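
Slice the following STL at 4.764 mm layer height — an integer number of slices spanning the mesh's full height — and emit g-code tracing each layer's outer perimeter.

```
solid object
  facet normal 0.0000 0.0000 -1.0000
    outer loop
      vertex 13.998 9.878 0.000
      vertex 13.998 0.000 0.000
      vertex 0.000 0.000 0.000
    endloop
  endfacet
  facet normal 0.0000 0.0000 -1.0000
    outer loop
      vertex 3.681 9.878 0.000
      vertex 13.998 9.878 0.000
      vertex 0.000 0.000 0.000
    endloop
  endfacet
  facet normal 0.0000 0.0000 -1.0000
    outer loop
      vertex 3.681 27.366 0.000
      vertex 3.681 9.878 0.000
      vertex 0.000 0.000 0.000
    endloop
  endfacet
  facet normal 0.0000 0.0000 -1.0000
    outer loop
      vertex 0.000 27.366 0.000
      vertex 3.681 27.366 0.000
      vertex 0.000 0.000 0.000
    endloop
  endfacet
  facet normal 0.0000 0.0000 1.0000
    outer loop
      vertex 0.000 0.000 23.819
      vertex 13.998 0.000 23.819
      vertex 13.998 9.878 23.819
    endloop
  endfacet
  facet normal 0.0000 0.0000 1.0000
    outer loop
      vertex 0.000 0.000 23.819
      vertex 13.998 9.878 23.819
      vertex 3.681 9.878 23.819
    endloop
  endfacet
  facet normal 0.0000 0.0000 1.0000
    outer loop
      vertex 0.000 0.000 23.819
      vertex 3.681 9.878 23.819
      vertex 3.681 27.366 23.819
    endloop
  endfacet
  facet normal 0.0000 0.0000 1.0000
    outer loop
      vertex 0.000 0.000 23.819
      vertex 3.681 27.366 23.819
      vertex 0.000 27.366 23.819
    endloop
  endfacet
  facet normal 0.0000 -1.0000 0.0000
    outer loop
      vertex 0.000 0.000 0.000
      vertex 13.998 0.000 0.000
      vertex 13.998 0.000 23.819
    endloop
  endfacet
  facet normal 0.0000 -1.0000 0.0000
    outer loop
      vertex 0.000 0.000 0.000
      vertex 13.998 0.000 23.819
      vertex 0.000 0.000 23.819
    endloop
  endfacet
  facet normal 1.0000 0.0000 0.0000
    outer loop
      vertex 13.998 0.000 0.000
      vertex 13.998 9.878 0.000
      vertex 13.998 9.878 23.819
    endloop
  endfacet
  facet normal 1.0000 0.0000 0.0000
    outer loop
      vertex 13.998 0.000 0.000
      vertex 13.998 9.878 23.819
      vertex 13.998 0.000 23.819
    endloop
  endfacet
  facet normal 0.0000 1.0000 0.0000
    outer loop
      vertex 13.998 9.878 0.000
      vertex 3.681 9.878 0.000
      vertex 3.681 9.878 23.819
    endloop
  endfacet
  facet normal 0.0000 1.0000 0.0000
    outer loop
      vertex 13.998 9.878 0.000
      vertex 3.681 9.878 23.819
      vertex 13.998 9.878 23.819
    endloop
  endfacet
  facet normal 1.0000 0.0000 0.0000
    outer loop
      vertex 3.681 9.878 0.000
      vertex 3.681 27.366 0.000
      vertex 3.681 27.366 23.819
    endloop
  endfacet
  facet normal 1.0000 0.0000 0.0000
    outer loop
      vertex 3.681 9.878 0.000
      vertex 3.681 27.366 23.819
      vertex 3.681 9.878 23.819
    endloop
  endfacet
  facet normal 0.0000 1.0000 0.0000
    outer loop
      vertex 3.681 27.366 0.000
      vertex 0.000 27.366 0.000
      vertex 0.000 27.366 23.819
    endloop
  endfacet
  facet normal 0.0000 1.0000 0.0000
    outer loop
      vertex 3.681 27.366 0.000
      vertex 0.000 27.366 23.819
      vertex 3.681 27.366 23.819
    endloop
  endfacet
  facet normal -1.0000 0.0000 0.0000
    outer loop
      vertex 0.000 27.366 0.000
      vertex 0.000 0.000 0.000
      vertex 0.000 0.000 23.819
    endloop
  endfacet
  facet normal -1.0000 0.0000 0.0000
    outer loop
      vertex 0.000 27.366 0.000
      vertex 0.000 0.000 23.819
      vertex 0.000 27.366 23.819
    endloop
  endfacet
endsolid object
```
; perimeter-only toolpath
G21 ; units = mm
G90 ; absolute positioning
G28 ; home
; layer 1
G0 Z4.764
G0 X0.000 Y0.000
G1 X13.998 Y0.000
G1 X13.998 Y9.878
G1 X3.681 Y9.878
G1 X3.681 Y27.366
G1 X0.000 Y27.366
G1 X0.000 Y0.000
; layer 2
G0 Z9.528
G0 X0.000 Y0.000
G1 X13.998 Y0.000
G1 X13.998 Y9.878
G1 X3.681 Y9.878
G1 X3.681 Y27.366
G1 X0.000 Y27.366
G1 X0.000 Y0.000
; layer 3
G0 Z14.291
G0 X0.000 Y0.000
G1 X13.998 Y0.000
G1 X13.998 Y9.878
G1 X3.681 Y9.878
G1 X3.681 Y27.366
G1 X0.000 Y27.366
G1 X0.000 Y0.000
; layer 4
G0 Z19.055
G0 X0.000 Y0.000
G1 X13.998 Y0.000
G1 X13.998 Y9.878
G1 X3.681 Y9.878
G1 X3.681 Y27.366
G1 X0.000 Y27.366
G1 X0.000 Y0.000
; layer 5
G0 Z23.819
G0 X0.000 Y0.000
G1 X13.998 Y0.000
G1 X13.998 Y9.878
G1 X3.681 Y9.878
G1 X3.681 Y27.366
G1 X0.000 Y27.366
G1 X0.000 Y0.000
M2 ; end

The solid is an L-shaped prism: outer 14 × 27.4 mm, arm thicknesses ≈ 9.88 mm (horizontal) and 3.68 mm (vertical), extruded 23.8 mm in z. Slicing at Δz = 4.764 mm — 5 equal slices spanning the solid's height, so layer i sits at z = i·h/5 — gives 5 non-empty perimeters. Each is a 6-segment closed polygon; G0 lifts to the layer z and rapids to the start vertex, then G1 traces the edges.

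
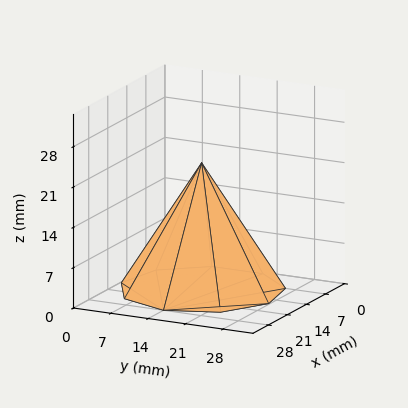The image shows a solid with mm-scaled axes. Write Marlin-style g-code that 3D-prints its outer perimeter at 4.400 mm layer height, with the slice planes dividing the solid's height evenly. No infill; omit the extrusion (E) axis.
Reading the render: the shape is a regular 9-sided pyramid, base circumscribed radius ≈ 14 mm, apex at z ≈ 22 mm (dimensions read to the nearest mm from the axis ticks). For the g-code, the solid's height is divided into equal slices at the stated Δz and each level perimeter traced with G1 moves after a G0 lift.

; perimeter-only toolpath
G21 ; units = mm
G90 ; absolute positioning
G28 ; home
; layer 1
G0 Z4.400
G0 X25.200 Y14.000
G1 X22.580 Y21.199
G1 X15.945 Y25.030
G1 X8.400 Y23.699
G1 X3.475 Y17.830
G1 X3.475 Y10.170
G1 X8.400 Y4.301
G1 X15.945 Y2.970
G1 X22.580 Y6.801
G1 X25.200 Y14.000
; layer 2
G0 Z8.800
G0 X22.400 Y14.000
G1 X20.435 Y19.399
G1 X15.459 Y22.272
G1 X9.800 Y21.274
G1 X6.106 Y16.873
G1 X6.106 Y11.127
G1 X9.800 Y6.726
G1 X15.459 Y5.728
G1 X20.435 Y8.601
G1 X22.400 Y14.000
; layer 3
G0 Z13.200
G0 X19.600 Y14.000
G1 X18.290 Y17.600
G1 X14.972 Y19.515
G1 X11.200 Y18.850
G1 X8.738 Y15.915
G1 X8.738 Y12.085
G1 X11.200 Y9.150
G1 X14.972 Y8.485
G1 X18.290 Y10.400
G1 X19.600 Y14.000
; layer 4
G0 Z17.600
G0 X16.800 Y14.000
G1 X16.145 Y15.800
G1 X14.486 Y16.757
G1 X12.600 Y16.425
G1 X11.369 Y14.958
G1 X11.369 Y13.042
G1 X12.600 Y11.575
G1 X14.486 Y11.243
G1 X16.145 Y12.200
G1 X16.800 Y14.000
M2 ; end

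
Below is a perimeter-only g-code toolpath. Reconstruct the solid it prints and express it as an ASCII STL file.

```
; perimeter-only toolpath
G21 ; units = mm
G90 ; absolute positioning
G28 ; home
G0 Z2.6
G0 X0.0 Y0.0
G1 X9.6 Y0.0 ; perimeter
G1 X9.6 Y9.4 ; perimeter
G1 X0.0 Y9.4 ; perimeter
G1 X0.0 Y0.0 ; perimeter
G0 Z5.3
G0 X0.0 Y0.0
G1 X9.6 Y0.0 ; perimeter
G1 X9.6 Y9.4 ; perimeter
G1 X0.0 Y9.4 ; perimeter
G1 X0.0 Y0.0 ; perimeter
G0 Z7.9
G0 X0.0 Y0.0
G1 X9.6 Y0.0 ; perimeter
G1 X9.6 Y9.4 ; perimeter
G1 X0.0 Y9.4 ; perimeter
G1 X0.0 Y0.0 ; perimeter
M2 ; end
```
solid part
  facet normal 0.0000 0.0000 -1.0000
    outer loop
      vertex 9.6 9.4 0.0
      vertex 9.6 0.0 0.0
      vertex 0.0 0.0 0.0
    endloop
  endfacet
  facet normal 0.0000 0.0000 -1.0000
    outer loop
      vertex 0.0 9.4 0.0
      vertex 9.6 9.4 0.0
      vertex 0.0 0.0 0.0
    endloop
  endfacet
  facet normal 0.0000 0.0000 1.0000
    outer loop
      vertex 0.0 0.0 7.9
      vertex 9.6 0.0 7.9
      vertex 9.6 9.4 7.9
    endloop
  endfacet
  facet normal 0.0000 0.0000 1.0000
    outer loop
      vertex 0.0 0.0 7.9
      vertex 9.6 9.4 7.9
      vertex 0.0 9.4 7.9
    endloop
  endfacet
  facet normal 0.0000 -1.0000 0.0000
    outer loop
      vertex 0.0 0.0 0.0
      vertex 9.6 0.0 0.0
      vertex 9.6 0.0 7.9
    endloop
  endfacet
  facet normal 0.0000 -1.0000 0.0000
    outer loop
      vertex 0.0 0.0 0.0
      vertex 9.6 0.0 7.9
      vertex 0.0 0.0 7.9
    endloop
  endfacet
  facet normal 0.0000 1.0000 0.0000
    outer loop
      vertex 9.6 9.4 7.9
      vertex 9.6 9.4 0.0
      vertex 0.0 9.4 0.0
    endloop
  endfacet
  facet normal 0.0000 1.0000 0.0000
    outer loop
      vertex 0.0 9.4 7.9
      vertex 9.6 9.4 7.9
      vertex 0.0 9.4 0.0
    endloop
  endfacet
  facet normal -1.0000 0.0000 0.0000
    outer loop
      vertex 0.0 9.4 7.9
      vertex 0.0 9.4 0.0
      vertex 0.0 0.0 0.0
    endloop
  endfacet
  facet normal -1.0000 0.0000 0.0000
    outer loop
      vertex 0.0 0.0 7.9
      vertex 0.0 9.4 7.9
      vertex 0.0 0.0 0.0
    endloop
  endfacet
  facet normal 1.0000 0.0000 0.0000
    outer loop
      vertex 9.6 0.0 0.0
      vertex 9.6 9.4 0.0
      vertex 9.6 9.4 7.9
    endloop
  endfacet
  facet normal 1.0000 0.0000 0.0000
    outer loop
      vertex 9.6 0.0 0.0
      vertex 9.6 9.4 7.9
      vertex 9.6 0.0 7.9
    endloop
  endfacet
endsolid part

The G0 Z moves step by Δz≈2.6 mm. Every layer's G1 loop is the same polygon, so the solid is a straight extrusion of it from z=0 to z≈7.9. Closing with flat bottom and top caps and triangulating gives 12 facets — a rectangular box, roughly 9.6 × 9.4 mm footprint and 7.9 mm tall.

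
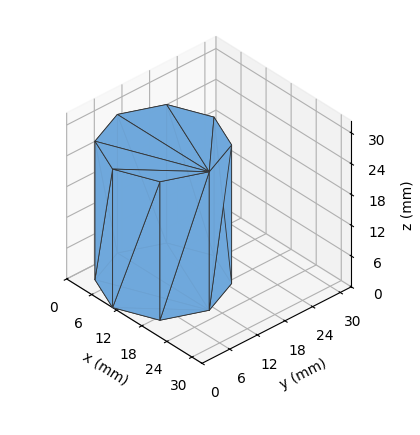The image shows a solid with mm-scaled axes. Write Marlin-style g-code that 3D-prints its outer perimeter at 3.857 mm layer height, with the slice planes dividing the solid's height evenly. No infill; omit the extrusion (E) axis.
Reading the render: the shape is a regular 8-sided prism (a cylinder approximated with 8 flat sides), circumscribed radius ≈ 11 mm, height ≈ 27 mm (dimensions read to the nearest mm from the axis ticks). For the g-code, the solid's height is divided into equal slices at the stated Δz and each level perimeter traced with G1 moves after a G0 lift.

; perimeter-only toolpath
G21 ; units = mm
G90 ; absolute positioning
G28 ; home
; layer 1
G0 Z3.857
G0 X22.000 Y11.000
G1 X18.778 Y18.778
G1 X11.000 Y22.000
G1 X3.222 Y18.778
G1 X0.000 Y11.000
G1 X3.222 Y3.222
G1 X11.000 Y0.000
G1 X18.778 Y3.222
G1 X22.000 Y11.000
; layer 2
G0 Z7.714
G0 X22.000 Y11.000
G1 X18.778 Y18.778
G1 X11.000 Y22.000
G1 X3.222 Y18.778
G1 X0.000 Y11.000
G1 X3.222 Y3.222
G1 X11.000 Y0.000
G1 X18.778 Y3.222
G1 X22.000 Y11.000
; layer 3
G0 Z11.571
G0 X22.000 Y11.000
G1 X18.778 Y18.778
G1 X11.000 Y22.000
G1 X3.222 Y18.778
G1 X0.000 Y11.000
G1 X3.222 Y3.222
G1 X11.000 Y0.000
G1 X18.778 Y3.222
G1 X22.000 Y11.000
; layer 4
G0 Z15.429
G0 X22.000 Y11.000
G1 X18.778 Y18.778
G1 X11.000 Y22.000
G1 X3.222 Y18.778
G1 X0.000 Y11.000
G1 X3.222 Y3.222
G1 X11.000 Y0.000
G1 X18.778 Y3.222
G1 X22.000 Y11.000
; layer 5
G0 Z19.286
G0 X22.000 Y11.000
G1 X18.778 Y18.778
G1 X11.000 Y22.000
G1 X3.222 Y18.778
G1 X0.000 Y11.000
G1 X3.222 Y3.222
G1 X11.000 Y0.000
G1 X18.778 Y3.222
G1 X22.000 Y11.000
; layer 6
G0 Z23.143
G0 X22.000 Y11.000
G1 X18.778 Y18.778
G1 X11.000 Y22.000
G1 X3.222 Y18.778
G1 X0.000 Y11.000
G1 X3.222 Y3.222
G1 X11.000 Y0.000
G1 X18.778 Y3.222
G1 X22.000 Y11.000
; layer 7
G0 Z27.000
G0 X22.000 Y11.000
G1 X18.778 Y18.778
G1 X11.000 Y22.000
G1 X3.222 Y18.778
G1 X0.000 Y11.000
G1 X3.222 Y3.222
G1 X11.000 Y0.000
G1 X18.778 Y3.222
G1 X22.000 Y11.000
M2 ; end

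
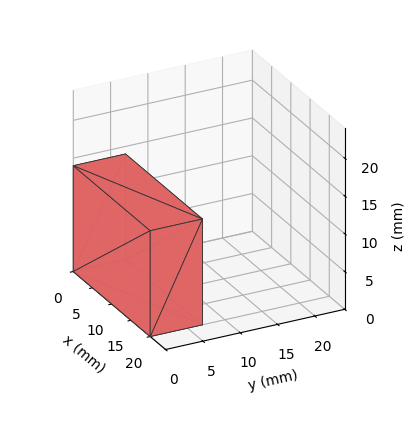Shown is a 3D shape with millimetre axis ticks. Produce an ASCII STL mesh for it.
Reading the render: the shape is a rectangular box, roughly 20 × 7 mm footprint and 14 mm tall (dimensions read to the nearest mm from the axis ticks). For the STL, each face is triangulated and given an outward normal.

solid part
  facet normal 0.0000 0.0000 -1.0000
    outer loop
      vertex 20.000 7.000 0.000
      vertex 20.000 0.000 0.000
      vertex 0.000 0.000 0.000
    endloop
  endfacet
  facet normal 0.0000 0.0000 -1.0000
    outer loop
      vertex 0.000 7.000 0.000
      vertex 20.000 7.000 0.000
      vertex 0.000 0.000 0.000
    endloop
  endfacet
  facet normal 0.0000 0.0000 1.0000
    outer loop
      vertex 0.000 0.000 14.000
      vertex 20.000 0.000 14.000
      vertex 20.000 7.000 14.000
    endloop
  endfacet
  facet normal 0.0000 0.0000 1.0000
    outer loop
      vertex 0.000 0.000 14.000
      vertex 20.000 7.000 14.000
      vertex 0.000 7.000 14.000
    endloop
  endfacet
  facet normal 0.0000 -1.0000 0.0000
    outer loop
      vertex 0.000 0.000 0.000
      vertex 20.000 0.000 0.000
      vertex 20.000 0.000 14.000
    endloop
  endfacet
  facet normal 0.0000 -1.0000 0.0000
    outer loop
      vertex 0.000 0.000 0.000
      vertex 20.000 0.000 14.000
      vertex 0.000 0.000 14.000
    endloop
  endfacet
  facet normal 0.0000 1.0000 0.0000
    outer loop
      vertex 20.000 7.000 14.000
      vertex 20.000 7.000 0.000
      vertex 0.000 7.000 0.000
    endloop
  endfacet
  facet normal 0.0000 1.0000 0.0000
    outer loop
      vertex 0.000 7.000 14.000
      vertex 20.000 7.000 14.000
      vertex 0.000 7.000 0.000
    endloop
  endfacet
  facet normal -1.0000 0.0000 0.0000
    outer loop
      vertex 0.000 7.000 14.000
      vertex 0.000 7.000 0.000
      vertex 0.000 0.000 0.000
    endloop
  endfacet
  facet normal -1.0000 0.0000 0.0000
    outer loop
      vertex 0.000 0.000 14.000
      vertex 0.000 7.000 14.000
      vertex 0.000 0.000 0.000
    endloop
  endfacet
  facet normal 1.0000 0.0000 0.0000
    outer loop
      vertex 20.000 0.000 0.000
      vertex 20.000 7.000 0.000
      vertex 20.000 7.000 14.000
    endloop
  endfacet
  facet normal 1.0000 0.0000 0.0000
    outer loop
      vertex 20.000 0.000 0.000
      vertex 20.000 7.000 14.000
      vertex 20.000 0.000 14.000
    endloop
  endfacet
endsolid part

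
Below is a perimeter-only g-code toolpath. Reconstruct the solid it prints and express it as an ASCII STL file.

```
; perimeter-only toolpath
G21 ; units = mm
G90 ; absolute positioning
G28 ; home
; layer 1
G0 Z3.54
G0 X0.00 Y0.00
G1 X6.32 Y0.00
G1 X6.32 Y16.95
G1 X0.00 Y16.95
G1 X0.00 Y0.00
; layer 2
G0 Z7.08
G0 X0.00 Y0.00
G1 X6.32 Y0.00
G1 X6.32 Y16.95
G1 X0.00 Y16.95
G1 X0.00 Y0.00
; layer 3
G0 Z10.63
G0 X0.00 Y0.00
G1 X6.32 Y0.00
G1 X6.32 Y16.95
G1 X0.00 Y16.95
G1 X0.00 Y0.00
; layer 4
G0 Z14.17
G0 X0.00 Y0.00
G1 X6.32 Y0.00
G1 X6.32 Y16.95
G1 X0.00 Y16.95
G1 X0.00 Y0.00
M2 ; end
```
solid part
  facet normal 0.0000 0.0000 -1.0000
    outer loop
      vertex 6.32 16.95 0.00
      vertex 6.32 0.00 0.00
      vertex 0.00 0.00 0.00
    endloop
  endfacet
  facet normal 0.0000 0.0000 -1.0000
    outer loop
      vertex 0.00 16.95 0.00
      vertex 6.32 16.95 0.00
      vertex 0.00 0.00 0.00
    endloop
  endfacet
  facet normal 0.0000 0.0000 1.0000
    outer loop
      vertex 0.00 0.00 14.17
      vertex 6.32 0.00 14.17
      vertex 6.32 16.95 14.17
    endloop
  endfacet
  facet normal 0.0000 0.0000 1.0000
    outer loop
      vertex 0.00 0.00 14.17
      vertex 6.32 16.95 14.17
      vertex 0.00 16.95 14.17
    endloop
  endfacet
  facet normal 0.0000 -1.0000 0.0000
    outer loop
      vertex 0.00 0.00 0.00
      vertex 6.32 0.00 0.00
      vertex 6.32 0.00 14.17
    endloop
  endfacet
  facet normal 0.0000 -1.0000 0.0000
    outer loop
      vertex 0.00 0.00 0.00
      vertex 6.32 0.00 14.17
      vertex 0.00 0.00 14.17
    endloop
  endfacet
  facet normal 0.0000 1.0000 0.0000
    outer loop
      vertex 6.32 16.95 14.17
      vertex 6.32 16.95 0.00
      vertex 0.00 16.95 0.00
    endloop
  endfacet
  facet normal 0.0000 1.0000 0.0000
    outer loop
      vertex 0.00 16.95 14.17
      vertex 6.32 16.95 14.17
      vertex 0.00 16.95 0.00
    endloop
  endfacet
  facet normal -1.0000 0.0000 0.0000
    outer loop
      vertex 0.00 16.95 14.17
      vertex 0.00 16.95 0.00
      vertex 0.00 0.00 0.00
    endloop
  endfacet
  facet normal -1.0000 0.0000 0.0000
    outer loop
      vertex 0.00 0.00 14.17
      vertex 0.00 16.95 14.17
      vertex 0.00 0.00 0.00
    endloop
  endfacet
  facet normal 1.0000 0.0000 0.0000
    outer loop
      vertex 6.32 0.00 0.00
      vertex 6.32 16.95 0.00
      vertex 6.32 16.95 14.17
    endloop
  endfacet
  facet normal 1.0000 0.0000 0.0000
    outer loop
      vertex 6.32 0.00 0.00
      vertex 6.32 16.95 14.17
      vertex 6.32 0.00 14.17
    endloop
  endfacet
endsolid part

The G0 Z moves step by Δz≈3.54 mm. Every layer's G1 loop is the same polygon, so the solid is a straight extrusion of it from z=0 to z≈14.2. Closing with flat bottom and top caps and triangulating gives 12 facets — a rectangular box, roughly 6.32 × 16.9 mm footprint and 14.2 mm tall.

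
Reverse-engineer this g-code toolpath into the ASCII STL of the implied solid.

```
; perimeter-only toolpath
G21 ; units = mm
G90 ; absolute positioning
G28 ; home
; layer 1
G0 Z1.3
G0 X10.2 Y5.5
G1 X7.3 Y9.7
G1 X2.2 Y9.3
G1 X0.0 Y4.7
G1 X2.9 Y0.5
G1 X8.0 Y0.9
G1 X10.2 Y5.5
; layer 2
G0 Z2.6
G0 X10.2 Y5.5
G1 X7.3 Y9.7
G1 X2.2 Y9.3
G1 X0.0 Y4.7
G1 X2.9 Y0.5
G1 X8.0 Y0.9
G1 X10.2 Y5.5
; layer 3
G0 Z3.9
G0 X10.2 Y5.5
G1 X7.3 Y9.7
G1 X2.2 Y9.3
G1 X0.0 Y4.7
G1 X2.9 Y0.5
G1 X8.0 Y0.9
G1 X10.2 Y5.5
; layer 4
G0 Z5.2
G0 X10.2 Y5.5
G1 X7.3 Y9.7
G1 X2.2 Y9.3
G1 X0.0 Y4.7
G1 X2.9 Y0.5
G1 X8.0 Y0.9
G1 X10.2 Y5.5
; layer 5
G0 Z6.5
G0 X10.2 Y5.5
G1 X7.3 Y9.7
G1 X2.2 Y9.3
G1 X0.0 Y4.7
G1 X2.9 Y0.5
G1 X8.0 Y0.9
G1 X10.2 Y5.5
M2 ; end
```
solid part
  facet normal 0.0000 0.0000 -1.0000
    outer loop
      vertex 2.2 9.3 0.0
      vertex 7.3 9.7 0.0
      vertex 10.2 5.5 0.0
    endloop
  endfacet
  facet normal 0.0000 0.0000 -1.0000
    outer loop
      vertex 0.0 4.7 0.0
      vertex 2.2 9.3 0.0
      vertex 10.2 5.5 0.0
    endloop
  endfacet
  facet normal 0.0000 0.0000 -1.0000
    outer loop
      vertex 2.9 0.5 0.0
      vertex 0.0 4.7 0.0
      vertex 10.2 5.5 0.0
    endloop
  endfacet
  facet normal 0.0000 0.0000 -1.0000
    outer loop
      vertex 8.0 0.9 0.0
      vertex 2.9 0.5 0.0
      vertex 10.2 5.5 0.0
    endloop
  endfacet
  facet normal 0.0000 0.0000 1.0000
    outer loop
      vertex 10.2 5.5 6.5
      vertex 7.3 9.7 6.5
      vertex 2.2 9.3 6.5
    endloop
  endfacet
  facet normal 0.0000 0.0000 1.0000
    outer loop
      vertex 10.2 5.5 6.5
      vertex 2.2 9.3 6.5
      vertex 0.0 4.7 6.5
    endloop
  endfacet
  facet normal 0.0000 0.0000 1.0000
    outer loop
      vertex 10.2 5.5 6.5
      vertex 0.0 4.7 6.5
      vertex 2.9 0.5 6.5
    endloop
  endfacet
  facet normal 0.0000 0.0000 1.0000
    outer loop
      vertex 10.2 5.5 6.5
      vertex 2.9 0.5 6.5
      vertex 8.0 0.9 6.5
    endloop
  endfacet
  facet normal 0.8229 0.5682 0.0000
    outer loop
      vertex 10.2 5.5 0.0
      vertex 7.3 9.7 0.0
      vertex 7.3 9.7 6.5
    endloop
  endfacet
  facet normal 0.8229 0.5682 0.0000
    outer loop
      vertex 10.2 5.5 0.0
      vertex 7.3 9.7 6.5
      vertex 10.2 5.5 6.5
    endloop
  endfacet
  facet normal -0.0782 0.9969 0.0000
    outer loop
      vertex 7.3 9.7 0.0
      vertex 2.2 9.3 0.0
      vertex 2.2 9.3 6.5
    endloop
  endfacet
  facet normal -0.0782 0.9969 0.0000
    outer loop
      vertex 7.3 9.7 0.0
      vertex 2.2 9.3 6.5
      vertex 7.3 9.7 6.5
    endloop
  endfacet
  facet normal -0.9021 0.4315 0.0000
    outer loop
      vertex 2.2 9.3 0.0
      vertex 0.0 4.7 0.0
      vertex 0.0 4.7 6.5
    endloop
  endfacet
  facet normal -0.9021 0.4315 0.0000
    outer loop
      vertex 2.2 9.3 0.0
      vertex 0.0 4.7 6.5
      vertex 2.2 9.3 6.5
    endloop
  endfacet
  facet normal -0.8229 -0.5682 0.0000
    outer loop
      vertex 0.0 4.7 0.0
      vertex 2.9 0.5 0.0
      vertex 2.9 0.5 6.5
    endloop
  endfacet
  facet normal -0.8229 -0.5682 0.0000
    outer loop
      vertex 0.0 4.7 0.0
      vertex 2.9 0.5 6.5
      vertex 0.0 4.7 6.5
    endloop
  endfacet
  facet normal 0.0782 -0.9969 0.0000
    outer loop
      vertex 2.9 0.5 0.0
      vertex 8.0 0.9 0.0
      vertex 8.0 0.9 6.5
    endloop
  endfacet
  facet normal 0.0782 -0.9969 0.0000
    outer loop
      vertex 2.9 0.5 0.0
      vertex 8.0 0.9 6.5
      vertex 2.9 0.5 6.5
    endloop
  endfacet
  facet normal 0.9021 -0.4315 0.0000
    outer loop
      vertex 8.0 0.9 0.0
      vertex 10.2 5.5 0.0
      vertex 10.2 5.5 6.5
    endloop
  endfacet
  facet normal 0.9021 -0.4315 0.0000
    outer loop
      vertex 8.0 0.9 0.0
      vertex 10.2 5.5 6.5
      vertex 8.0 0.9 6.5
    endloop
  endfacet
endsolid part

The G0 Z moves step by Δz≈1.3 mm. Every layer's G1 loop is the same polygon, so the solid is a straight extrusion of it from z=0 to z≈6.5. Closing with flat bottom and top caps and triangulating gives 20 facets — a regular 6-sided prism (a cylinder approximated with 6 flat sides), circumscribed radius ≈ 5.1 mm, height ≈ 6.5 mm.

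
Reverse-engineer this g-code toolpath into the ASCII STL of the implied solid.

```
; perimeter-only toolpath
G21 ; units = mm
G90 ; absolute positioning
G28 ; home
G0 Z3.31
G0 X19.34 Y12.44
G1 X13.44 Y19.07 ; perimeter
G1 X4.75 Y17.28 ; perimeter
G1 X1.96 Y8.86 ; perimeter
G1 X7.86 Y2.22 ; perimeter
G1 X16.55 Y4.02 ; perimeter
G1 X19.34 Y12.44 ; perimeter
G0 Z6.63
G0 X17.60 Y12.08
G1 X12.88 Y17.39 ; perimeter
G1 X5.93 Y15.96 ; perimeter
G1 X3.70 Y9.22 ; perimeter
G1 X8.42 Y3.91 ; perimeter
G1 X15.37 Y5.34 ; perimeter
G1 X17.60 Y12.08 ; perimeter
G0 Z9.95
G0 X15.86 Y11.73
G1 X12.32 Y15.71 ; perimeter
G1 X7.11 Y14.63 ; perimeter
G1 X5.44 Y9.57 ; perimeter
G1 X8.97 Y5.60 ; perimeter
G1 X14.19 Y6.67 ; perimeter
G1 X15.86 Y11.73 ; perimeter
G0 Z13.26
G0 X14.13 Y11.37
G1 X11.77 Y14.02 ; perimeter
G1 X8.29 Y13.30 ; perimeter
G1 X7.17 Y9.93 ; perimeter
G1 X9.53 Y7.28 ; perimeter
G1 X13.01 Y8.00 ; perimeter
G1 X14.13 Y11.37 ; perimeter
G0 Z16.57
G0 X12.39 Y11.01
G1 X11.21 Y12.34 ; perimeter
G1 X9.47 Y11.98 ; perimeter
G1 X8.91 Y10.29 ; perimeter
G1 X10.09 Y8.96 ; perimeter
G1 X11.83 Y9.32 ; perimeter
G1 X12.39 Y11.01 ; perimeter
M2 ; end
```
solid part
  facet normal 0.0000 0.0000 -1.0000
    outer loop
      vertex 3.57 18.61 0.00
      vertex 14.00 20.76 0.00
      vertex 21.08 12.80 0.00
    endloop
  endfacet
  facet normal 0.0000 0.0000 -1.0000
    outer loop
      vertex 0.22 8.50 0.00
      vertex 3.57 18.61 0.00
      vertex 21.08 12.80 0.00
    endloop
  endfacet
  facet normal 0.0000 0.0000 -1.0000
    outer loop
      vertex 7.30 0.54 0.00
      vertex 0.22 8.50 0.00
      vertex 21.08 12.80 0.00
    endloop
  endfacet
  facet normal 0.0000 0.0000 -1.0000
    outer loop
      vertex 17.73 2.69 0.00
      vertex 7.30 0.54 0.00
      vertex 21.08 12.80 0.00
    endloop
  endfacet
  facet normal 0.6779 0.6029 0.4206
    outer loop
      vertex 21.08 12.80 0.00
      vertex 14.00 20.76 0.00
      vertex 10.65 10.65 19.89
    endloop
  endfacet
  facet normal -0.1831 0.8885 0.4208
    outer loop
      vertex 14.00 20.76 0.00
      vertex 3.57 18.61 0.00
      vertex 10.65 10.65 19.89
    endloop
  endfacet
  facet normal -0.8611 0.2853 0.4207
    outer loop
      vertex 3.57 18.61 0.00
      vertex 0.22 8.50 0.00
      vertex 10.65 10.65 19.89
    endloop
  endfacet
  facet normal -0.6779 -0.6029 0.4206
    outer loop
      vertex 0.22 8.50 0.00
      vertex 7.30 0.54 0.00
      vertex 10.65 10.65 19.89
    endloop
  endfacet
  facet normal 0.1831 -0.8885 0.4208
    outer loop
      vertex 7.30 0.54 0.00
      vertex 17.73 2.69 0.00
      vertex 10.65 10.65 19.89
    endloop
  endfacet
  facet normal 0.8611 -0.2853 0.4207
    outer loop
      vertex 17.73 2.69 0.00
      vertex 21.08 12.80 0.00
      vertex 10.65 10.65 19.89
    endloop
  endfacet
endsolid part

The G0 Z moves step by Δz≈3.31 mm. The G1 loops shrink linearly with z, so the solid tapers from its base footprint up to z≈19.9. Closing with a flat bottom cap and the tapered top and triangulating gives 10 facets — a regular 6-sided pyramid, base circumscribed radius ≈ 10.7 mm, apex at z ≈ 19.9 mm.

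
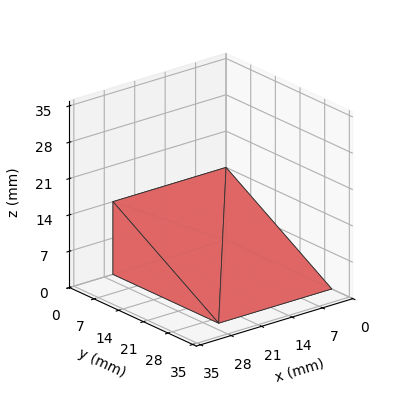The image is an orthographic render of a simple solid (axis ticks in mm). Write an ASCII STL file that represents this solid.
Reading the render: the shape is a wedge (ramp): 26 × 30 mm base, rising to 14 mm along the y=0 edge and sloping linearly to z=0 at y=30 (dimensions read to the nearest mm from the axis ticks). For the STL, each face is triangulated and given an outward normal.

solid part
  facet normal 0.0000 0.0000 -1.0000
    outer loop
      vertex 26.00 30.00 0.00
      vertex 26.00 0.00 0.00
      vertex 0.00 0.00 0.00
    endloop
  endfacet
  facet normal 0.0000 0.0000 -1.0000
    outer loop
      vertex 0.00 30.00 0.00
      vertex 26.00 30.00 0.00
      vertex 0.00 0.00 0.00
    endloop
  endfacet
  facet normal 0.0000 -1.0000 0.0000
    outer loop
      vertex 0.00 0.00 0.00
      vertex 26.00 0.00 0.00
      vertex 26.00 0.00 14.00
    endloop
  endfacet
  facet normal 0.0000 -1.0000 0.0000
    outer loop
      vertex 0.00 0.00 0.00
      vertex 26.00 0.00 14.00
      vertex 0.00 0.00 14.00
    endloop
  endfacet
  facet normal 0.0000 0.4229 0.9062
    outer loop
      vertex 0.00 0.00 14.00
      vertex 26.00 0.00 14.00
      vertex 26.00 30.00 0.00
    endloop
  endfacet
  facet normal 0.0000 0.4229 0.9062
    outer loop
      vertex 0.00 0.00 14.00
      vertex 26.00 30.00 0.00
      vertex 0.00 30.00 0.00
    endloop
  endfacet
  facet normal -1.0000 0.0000 0.0000
    outer loop
      vertex 0.00 0.00 14.00
      vertex 0.00 30.00 0.00
      vertex 0.00 0.00 0.00
    endloop
  endfacet
  facet normal 1.0000 0.0000 0.0000
    outer loop
      vertex 26.00 0.00 0.00
      vertex 26.00 30.00 0.00
      vertex 26.00 0.00 14.00
    endloop
  endfacet
endsolid part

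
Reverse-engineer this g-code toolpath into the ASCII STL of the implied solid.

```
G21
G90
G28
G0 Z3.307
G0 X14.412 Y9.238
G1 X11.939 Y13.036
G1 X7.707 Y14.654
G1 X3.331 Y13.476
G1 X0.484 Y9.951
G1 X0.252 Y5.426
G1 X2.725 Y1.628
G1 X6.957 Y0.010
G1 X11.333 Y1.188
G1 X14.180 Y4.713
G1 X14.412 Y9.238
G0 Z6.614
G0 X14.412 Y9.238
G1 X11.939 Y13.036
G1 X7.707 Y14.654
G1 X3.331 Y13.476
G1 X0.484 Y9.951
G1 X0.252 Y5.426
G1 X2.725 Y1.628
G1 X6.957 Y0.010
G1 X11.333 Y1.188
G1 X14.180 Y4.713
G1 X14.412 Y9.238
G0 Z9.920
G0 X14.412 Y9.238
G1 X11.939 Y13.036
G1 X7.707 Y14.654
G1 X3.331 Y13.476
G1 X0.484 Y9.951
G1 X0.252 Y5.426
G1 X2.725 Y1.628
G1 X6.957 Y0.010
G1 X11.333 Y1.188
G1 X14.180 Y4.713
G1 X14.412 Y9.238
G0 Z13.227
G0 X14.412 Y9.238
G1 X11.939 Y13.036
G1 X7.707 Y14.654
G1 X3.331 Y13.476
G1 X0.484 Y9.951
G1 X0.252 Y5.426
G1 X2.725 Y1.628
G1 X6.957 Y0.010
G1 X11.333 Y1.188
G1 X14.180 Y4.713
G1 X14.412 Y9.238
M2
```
solid part
  facet normal 0.0000 0.0000 -1.0000
    outer loop
      vertex 7.707 14.654 0.000
      vertex 11.939 13.036 0.000
      vertex 14.412 9.238 0.000
    endloop
  endfacet
  facet normal 0.0000 0.0000 -1.0000
    outer loop
      vertex 3.331 13.476 0.000
      vertex 7.707 14.654 0.000
      vertex 14.412 9.238 0.000
    endloop
  endfacet
  facet normal 0.0000 0.0000 -1.0000
    outer loop
      vertex 0.484 9.951 0.000
      vertex 3.331 13.476 0.000
      vertex 14.412 9.238 0.000
    endloop
  endfacet
  facet normal 0.0000 0.0000 -1.0000
    outer loop
      vertex 0.252 5.426 0.000
      vertex 0.484 9.951 0.000
      vertex 14.412 9.238 0.000
    endloop
  endfacet
  facet normal 0.0000 0.0000 -1.0000
    outer loop
      vertex 2.725 1.628 0.000
      vertex 0.252 5.426 0.000
      vertex 14.412 9.238 0.000
    endloop
  endfacet
  facet normal 0.0000 0.0000 -1.0000
    outer loop
      vertex 6.957 0.010 0.000
      vertex 2.725 1.628 0.000
      vertex 14.412 9.238 0.000
    endloop
  endfacet
  facet normal 0.0000 0.0000 -1.0000
    outer loop
      vertex 11.333 1.188 0.000
      vertex 6.957 0.010 0.000
      vertex 14.412 9.238 0.000
    endloop
  endfacet
  facet normal 0.0000 0.0000 -1.0000
    outer loop
      vertex 14.180 4.713 0.000
      vertex 11.333 1.188 0.000
      vertex 14.412 9.238 0.000
    endloop
  endfacet
  facet normal 0.0000 0.0000 1.0000
    outer loop
      vertex 14.412 9.238 13.227
      vertex 11.939 13.036 13.227
      vertex 7.707 14.654 13.227
    endloop
  endfacet
  facet normal 0.0000 0.0000 1.0000
    outer loop
      vertex 14.412 9.238 13.227
      vertex 7.707 14.654 13.227
      vertex 3.331 13.476 13.227
    endloop
  endfacet
  facet normal 0.0000 0.0000 1.0000
    outer loop
      vertex 14.412 9.238 13.227
      vertex 3.331 13.476 13.227
      vertex 0.484 9.951 13.227
    endloop
  endfacet
  facet normal 0.0000 0.0000 1.0000
    outer loop
      vertex 14.412 9.238 13.227
      vertex 0.484 9.951 13.227
      vertex 0.252 5.426 13.227
    endloop
  endfacet
  facet normal 0.0000 0.0000 1.0000
    outer loop
      vertex 14.412 9.238 13.227
      vertex 0.252 5.426 13.227
      vertex 2.725 1.628 13.227
    endloop
  endfacet
  facet normal 0.0000 0.0000 1.0000
    outer loop
      vertex 14.412 9.238 13.227
      vertex 2.725 1.628 13.227
      vertex 6.957 0.010 13.227
    endloop
  endfacet
  facet normal 0.0000 0.0000 1.0000
    outer loop
      vertex 14.412 9.238 13.227
      vertex 6.957 0.010 13.227
      vertex 11.333 1.188 13.227
    endloop
  endfacet
  facet normal 0.0000 0.0000 1.0000
    outer loop
      vertex 14.412 9.238 13.227
      vertex 11.333 1.188 13.227
      vertex 14.180 4.713 13.227
    endloop
  endfacet
  facet normal 0.8380 0.5457 0.0000
    outer loop
      vertex 14.412 9.238 0.000
      vertex 11.939 13.036 0.000
      vertex 11.939 13.036 13.227
    endloop
  endfacet
  facet normal 0.8380 0.5457 0.0000
    outer loop
      vertex 14.412 9.238 0.000
      vertex 11.939 13.036 13.227
      vertex 14.412 9.238 13.227
    endloop
  endfacet
  facet normal 0.3571 0.9341 0.0000
    outer loop
      vertex 11.939 13.036 0.000
      vertex 7.707 14.654 0.000
      vertex 7.707 14.654 13.227
    endloop
  endfacet
  facet normal 0.3571 0.9341 0.0000
    outer loop
      vertex 11.939 13.036 0.000
      vertex 7.707 14.654 13.227
      vertex 11.939 13.036 13.227
    endloop
  endfacet
  facet normal -0.2599 0.9656 0.0000
    outer loop
      vertex 7.707 14.654 0.000
      vertex 3.331 13.476 0.000
      vertex 3.331 13.476 13.227
    endloop
  endfacet
  facet normal -0.2599 0.9656 0.0000
    outer loop
      vertex 7.707 14.654 0.000
      vertex 3.331 13.476 13.227
      vertex 7.707 14.654 13.227
    endloop
  endfacet
  facet normal -0.7780 0.6283 0.0000
    outer loop
      vertex 3.331 13.476 0.000
      vertex 0.484 9.951 0.000
      vertex 0.484 9.951 13.227
    endloop
  endfacet
  facet normal -0.7780 0.6283 0.0000
    outer loop
      vertex 3.331 13.476 0.000
      vertex 0.484 9.951 13.227
      vertex 3.331 13.476 13.227
    endloop
  endfacet
  facet normal -0.9987 0.0512 0.0000
    outer loop
      vertex 0.484 9.951 0.000
      vertex 0.252 5.426 0.000
      vertex 0.252 5.426 13.227
    endloop
  endfacet
  facet normal -0.9987 0.0512 0.0000
    outer loop
      vertex 0.484 9.951 0.000
      vertex 0.252 5.426 13.227
      vertex 0.484 9.951 13.227
    endloop
  endfacet
  facet normal -0.8380 -0.5457 0.0000
    outer loop
      vertex 0.252 5.426 0.000
      vertex 2.725 1.628 0.000
      vertex 2.725 1.628 13.227
    endloop
  endfacet
  facet normal -0.8380 -0.5457 0.0000
    outer loop
      vertex 0.252 5.426 0.000
      vertex 2.725 1.628 13.227
      vertex 0.252 5.426 13.227
    endloop
  endfacet
  facet normal -0.3571 -0.9341 0.0000
    outer loop
      vertex 2.725 1.628 0.000
      vertex 6.957 0.010 0.000
      vertex 6.957 0.010 13.227
    endloop
  endfacet
  facet normal -0.3571 -0.9341 0.0000
    outer loop
      vertex 2.725 1.628 0.000
      vertex 6.957 0.010 13.227
      vertex 2.725 1.628 13.227
    endloop
  endfacet
  facet normal 0.2599 -0.9656 0.0000
    outer loop
      vertex 6.957 0.010 0.000
      vertex 11.333 1.188 0.000
      vertex 11.333 1.188 13.227
    endloop
  endfacet
  facet normal 0.2599 -0.9656 0.0000
    outer loop
      vertex 6.957 0.010 0.000
      vertex 11.333 1.188 13.227
      vertex 6.957 0.010 13.227
    endloop
  endfacet
  facet normal 0.7780 -0.6283 0.0000
    outer loop
      vertex 11.333 1.188 0.000
      vertex 14.180 4.713 0.000
      vertex 14.180 4.713 13.227
    endloop
  endfacet
  facet normal 0.7780 -0.6283 0.0000
    outer loop
      vertex 11.333 1.188 0.000
      vertex 14.180 4.713 13.227
      vertex 11.333 1.188 13.227
    endloop
  endfacet
  facet normal 0.9987 -0.0512 0.0000
    outer loop
      vertex 14.180 4.713 0.000
      vertex 14.412 9.238 0.000
      vertex 14.412 9.238 13.227
    endloop
  endfacet
  facet normal 0.9987 -0.0512 0.0000
    outer loop
      vertex 14.180 4.713 0.000
      vertex 14.412 9.238 13.227
      vertex 14.180 4.713 13.227
    endloop
  endfacet
endsolid part

The G0 Z moves step by Δz≈3.307 mm. Every layer's G1 loop is the same polygon, so the solid is a straight extrusion of it from z=0 to z≈13.2. Closing with flat bottom and top caps and triangulating gives 36 facets — a regular 10-sided prism (a cylinder approximated with 10 flat sides), circumscribed radius ≈ 7.33 mm, height ≈ 13.2 mm.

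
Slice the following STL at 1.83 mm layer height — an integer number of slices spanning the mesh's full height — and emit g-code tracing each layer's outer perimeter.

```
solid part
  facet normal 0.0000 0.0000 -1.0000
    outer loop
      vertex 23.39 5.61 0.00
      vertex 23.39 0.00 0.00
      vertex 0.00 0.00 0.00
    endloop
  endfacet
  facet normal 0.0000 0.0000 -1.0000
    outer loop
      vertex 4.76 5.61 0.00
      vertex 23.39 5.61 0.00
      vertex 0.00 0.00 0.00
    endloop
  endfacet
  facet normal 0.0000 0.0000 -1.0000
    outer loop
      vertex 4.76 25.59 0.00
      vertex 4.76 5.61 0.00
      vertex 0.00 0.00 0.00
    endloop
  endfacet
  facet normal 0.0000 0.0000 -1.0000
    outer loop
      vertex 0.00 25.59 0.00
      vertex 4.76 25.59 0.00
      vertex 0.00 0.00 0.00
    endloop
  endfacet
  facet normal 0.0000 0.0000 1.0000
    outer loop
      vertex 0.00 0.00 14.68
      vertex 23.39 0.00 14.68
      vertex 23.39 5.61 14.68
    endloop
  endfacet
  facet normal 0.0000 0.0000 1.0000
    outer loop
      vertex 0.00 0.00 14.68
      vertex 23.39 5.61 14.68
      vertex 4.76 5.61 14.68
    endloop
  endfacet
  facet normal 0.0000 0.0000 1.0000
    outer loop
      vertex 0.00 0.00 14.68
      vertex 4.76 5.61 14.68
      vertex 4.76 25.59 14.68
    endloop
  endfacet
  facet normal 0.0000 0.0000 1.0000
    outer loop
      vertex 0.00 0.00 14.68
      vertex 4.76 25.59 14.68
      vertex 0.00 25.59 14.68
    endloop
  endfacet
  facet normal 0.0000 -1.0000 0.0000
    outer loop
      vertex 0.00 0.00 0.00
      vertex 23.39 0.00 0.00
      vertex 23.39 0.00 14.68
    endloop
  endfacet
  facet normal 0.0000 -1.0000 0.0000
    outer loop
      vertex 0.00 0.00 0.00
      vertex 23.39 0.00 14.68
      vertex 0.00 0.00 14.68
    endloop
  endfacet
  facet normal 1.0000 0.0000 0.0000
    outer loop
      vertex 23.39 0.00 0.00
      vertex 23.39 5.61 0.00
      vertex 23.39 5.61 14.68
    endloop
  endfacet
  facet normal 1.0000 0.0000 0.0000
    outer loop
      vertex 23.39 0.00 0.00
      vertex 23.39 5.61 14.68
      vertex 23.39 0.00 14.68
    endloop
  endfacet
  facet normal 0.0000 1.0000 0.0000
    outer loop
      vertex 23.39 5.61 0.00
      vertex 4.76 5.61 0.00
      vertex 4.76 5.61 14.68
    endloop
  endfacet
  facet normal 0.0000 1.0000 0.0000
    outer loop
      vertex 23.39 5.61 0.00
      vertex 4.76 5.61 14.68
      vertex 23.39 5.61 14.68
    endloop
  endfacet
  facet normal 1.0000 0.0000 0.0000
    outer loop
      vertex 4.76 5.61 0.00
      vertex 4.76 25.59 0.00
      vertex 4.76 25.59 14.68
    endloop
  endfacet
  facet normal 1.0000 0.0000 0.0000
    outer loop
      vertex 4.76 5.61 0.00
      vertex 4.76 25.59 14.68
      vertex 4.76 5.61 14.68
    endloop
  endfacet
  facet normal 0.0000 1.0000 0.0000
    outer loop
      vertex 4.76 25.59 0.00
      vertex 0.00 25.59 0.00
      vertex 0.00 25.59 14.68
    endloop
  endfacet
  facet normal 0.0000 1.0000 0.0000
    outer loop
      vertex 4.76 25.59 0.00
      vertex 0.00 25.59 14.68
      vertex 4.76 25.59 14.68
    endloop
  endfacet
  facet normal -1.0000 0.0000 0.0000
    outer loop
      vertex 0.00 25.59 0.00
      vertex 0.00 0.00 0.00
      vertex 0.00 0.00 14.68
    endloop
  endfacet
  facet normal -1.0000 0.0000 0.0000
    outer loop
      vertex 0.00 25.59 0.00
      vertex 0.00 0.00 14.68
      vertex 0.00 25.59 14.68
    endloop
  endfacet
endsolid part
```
; perimeter-only toolpath
G21 ; units = mm
G90 ; absolute positioning
G28 ; home
; layer 1
G0 Z1.83
G0 X0.00 Y0.00
G1 X23.39 Y0.00
G1 X23.39 Y5.61
G1 X4.76 Y5.61
G1 X4.76 Y25.59
G1 X0.00 Y25.59
G1 X0.00 Y0.00
; layer 2
G0 Z3.67
G0 X0.00 Y0.00
G1 X23.39 Y0.00
G1 X23.39 Y5.61
G1 X4.76 Y5.61
G1 X4.76 Y25.59
G1 X0.00 Y25.59
G1 X0.00 Y0.00
; layer 3
G0 Z5.50
G0 X0.00 Y0.00
G1 X23.39 Y0.00
G1 X23.39 Y5.61
G1 X4.76 Y5.61
G1 X4.76 Y25.59
G1 X0.00 Y25.59
G1 X0.00 Y0.00
; layer 4
G0 Z7.34
G0 X0.00 Y0.00
G1 X23.39 Y0.00
G1 X23.39 Y5.61
G1 X4.76 Y5.61
G1 X4.76 Y25.59
G1 X0.00 Y25.59
G1 X0.00 Y0.00
; layer 5
G0 Z9.18
G0 X0.00 Y0.00
G1 X23.39 Y0.00
G1 X23.39 Y5.61
G1 X4.76 Y5.61
G1 X4.76 Y25.59
G1 X0.00 Y25.59
G1 X0.00 Y0.00
; layer 6
G0 Z11.01
G0 X0.00 Y0.00
G1 X23.39 Y0.00
G1 X23.39 Y5.61
G1 X4.76 Y5.61
G1 X4.76 Y25.59
G1 X0.00 Y25.59
G1 X0.00 Y0.00
; layer 7
G0 Z12.84
G0 X0.00 Y0.00
G1 X23.39 Y0.00
G1 X23.39 Y5.61
G1 X4.76 Y5.61
G1 X4.76 Y25.59
G1 X0.00 Y25.59
G1 X0.00 Y0.00
; layer 8
G0 Z14.68
G0 X0.00 Y0.00
G1 X23.39 Y0.00
G1 X23.39 Y5.61
G1 X4.76 Y5.61
G1 X4.76 Y25.59
G1 X0.00 Y25.59
G1 X0.00 Y0.00
M2 ; end

The solid is an L-shaped prism: outer 23.4 × 25.6 mm, arm thicknesses ≈ 5.61 mm (horizontal) and 4.76 mm (vertical), extruded 14.7 mm in z. Slicing at Δz = 1.83 mm — 8 equal slices spanning the solid's height, so layer i sits at z = i·h/8 — gives 8 non-empty perimeters. Each is a 6-segment closed polygon; G0 lifts to the layer z and rapids to the start vertex, then G1 traces the edges.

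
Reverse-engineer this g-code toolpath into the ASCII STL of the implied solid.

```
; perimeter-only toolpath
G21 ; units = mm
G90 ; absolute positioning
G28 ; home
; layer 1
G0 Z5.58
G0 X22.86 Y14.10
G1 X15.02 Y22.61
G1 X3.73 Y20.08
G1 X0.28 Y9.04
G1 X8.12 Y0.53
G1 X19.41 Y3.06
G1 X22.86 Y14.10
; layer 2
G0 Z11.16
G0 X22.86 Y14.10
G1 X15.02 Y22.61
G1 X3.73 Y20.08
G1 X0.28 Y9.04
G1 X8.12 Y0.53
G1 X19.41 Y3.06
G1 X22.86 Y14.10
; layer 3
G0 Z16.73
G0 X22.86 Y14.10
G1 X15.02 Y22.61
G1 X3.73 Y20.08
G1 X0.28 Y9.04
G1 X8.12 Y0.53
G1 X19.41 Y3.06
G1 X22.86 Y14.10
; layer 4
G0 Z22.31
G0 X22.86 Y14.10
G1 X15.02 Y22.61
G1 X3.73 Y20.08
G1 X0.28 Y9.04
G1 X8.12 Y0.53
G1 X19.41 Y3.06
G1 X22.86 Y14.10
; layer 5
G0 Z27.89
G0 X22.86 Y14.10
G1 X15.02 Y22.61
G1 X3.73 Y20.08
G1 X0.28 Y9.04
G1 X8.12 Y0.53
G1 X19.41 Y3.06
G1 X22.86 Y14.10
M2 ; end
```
solid part
  facet normal 0.0000 0.0000 -1.0000
    outer loop
      vertex 3.73 20.08 0.00
      vertex 15.02 22.61 0.00
      vertex 22.86 14.10 0.00
    endloop
  endfacet
  facet normal 0.0000 0.0000 -1.0000
    outer loop
      vertex 0.28 9.04 0.00
      vertex 3.73 20.08 0.00
      vertex 22.86 14.10 0.00
    endloop
  endfacet
  facet normal 0.0000 0.0000 -1.0000
    outer loop
      vertex 8.12 0.53 0.00
      vertex 0.28 9.04 0.00
      vertex 22.86 14.10 0.00
    endloop
  endfacet
  facet normal 0.0000 0.0000 -1.0000
    outer loop
      vertex 19.41 3.06 0.00
      vertex 8.12 0.53 0.00
      vertex 22.86 14.10 0.00
    endloop
  endfacet
  facet normal 0.0000 0.0000 1.0000
    outer loop
      vertex 22.86 14.10 27.89
      vertex 15.02 22.61 27.89
      vertex 3.73 20.08 27.89
    endloop
  endfacet
  facet normal 0.0000 0.0000 1.0000
    outer loop
      vertex 22.86 14.10 27.89
      vertex 3.73 20.08 27.89
      vertex 0.28 9.04 27.89
    endloop
  endfacet
  facet normal 0.0000 0.0000 1.0000
    outer loop
      vertex 22.86 14.10 27.89
      vertex 0.28 9.04 27.89
      vertex 8.12 0.53 27.89
    endloop
  endfacet
  facet normal 0.0000 0.0000 1.0000
    outer loop
      vertex 22.86 14.10 27.89
      vertex 8.12 0.53 27.89
      vertex 19.41 3.06 27.89
    endloop
  endfacet
  facet normal 0.7355 0.6776 0.0000
    outer loop
      vertex 22.86 14.10 0.00
      vertex 15.02 22.61 0.00
      vertex 15.02 22.61 27.89
    endloop
  endfacet
  facet normal 0.7355 0.6776 0.0000
    outer loop
      vertex 22.86 14.10 0.00
      vertex 15.02 22.61 27.89
      vertex 22.86 14.10 27.89
    endloop
  endfacet
  facet normal -0.2187 0.9758 0.0000
    outer loop
      vertex 15.02 22.61 0.00
      vertex 3.73 20.08 0.00
      vertex 3.73 20.08 27.89
    endloop
  endfacet
  facet normal -0.2187 0.9758 0.0000
    outer loop
      vertex 15.02 22.61 0.00
      vertex 3.73 20.08 27.89
      vertex 15.02 22.61 27.89
    endloop
  endfacet
  facet normal -0.9545 0.2983 0.0000
    outer loop
      vertex 3.73 20.08 0.00
      vertex 0.28 9.04 0.00
      vertex 0.28 9.04 27.89
    endloop
  endfacet
  facet normal -0.9545 0.2983 0.0000
    outer loop
      vertex 3.73 20.08 0.00
      vertex 0.28 9.04 27.89
      vertex 3.73 20.08 27.89
    endloop
  endfacet
  facet normal -0.7355 -0.6776 0.0000
    outer loop
      vertex 0.28 9.04 0.00
      vertex 8.12 0.53 0.00
      vertex 8.12 0.53 27.89
    endloop
  endfacet
  facet normal -0.7355 -0.6776 0.0000
    outer loop
      vertex 0.28 9.04 0.00
      vertex 8.12 0.53 27.89
      vertex 0.28 9.04 27.89
    endloop
  endfacet
  facet normal 0.2187 -0.9758 0.0000
    outer loop
      vertex 8.12 0.53 0.00
      vertex 19.41 3.06 0.00
      vertex 19.41 3.06 27.89
    endloop
  endfacet
  facet normal 0.2187 -0.9758 0.0000
    outer loop
      vertex 8.12 0.53 0.00
      vertex 19.41 3.06 27.89
      vertex 8.12 0.53 27.89
    endloop
  endfacet
  facet normal 0.9545 -0.2983 0.0000
    outer loop
      vertex 19.41 3.06 0.00
      vertex 22.86 14.10 0.00
      vertex 22.86 14.10 27.89
    endloop
  endfacet
  facet normal 0.9545 -0.2983 0.0000
    outer loop
      vertex 19.41 3.06 0.00
      vertex 22.86 14.10 27.89
      vertex 19.41 3.06 27.89
    endloop
  endfacet
endsolid part

The G0 Z moves step by Δz≈5.58 mm. Every layer's G1 loop is the same polygon, so the solid is a straight extrusion of it from z=0 to z≈27.9. Closing with flat bottom and top caps and triangulating gives 20 facets — a regular 6-sided prism (a cylinder approximated with 6 flat sides), circumscribed radius ≈ 11.6 mm, height ≈ 27.9 mm.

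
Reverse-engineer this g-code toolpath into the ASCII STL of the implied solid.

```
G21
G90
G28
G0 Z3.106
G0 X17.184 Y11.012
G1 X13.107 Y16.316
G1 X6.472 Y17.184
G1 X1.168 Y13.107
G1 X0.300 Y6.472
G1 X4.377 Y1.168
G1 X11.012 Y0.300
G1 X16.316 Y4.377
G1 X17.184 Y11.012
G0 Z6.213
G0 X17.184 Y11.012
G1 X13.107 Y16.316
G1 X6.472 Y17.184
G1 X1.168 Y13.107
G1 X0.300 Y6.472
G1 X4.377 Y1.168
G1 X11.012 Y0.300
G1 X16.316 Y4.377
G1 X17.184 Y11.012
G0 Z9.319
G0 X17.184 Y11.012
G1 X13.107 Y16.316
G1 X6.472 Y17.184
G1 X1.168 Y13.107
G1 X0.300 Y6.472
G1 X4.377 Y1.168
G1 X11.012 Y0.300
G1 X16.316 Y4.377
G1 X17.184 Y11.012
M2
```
solid part
  facet normal 0.0000 0.0000 -1.0000
    outer loop
      vertex 6.472 17.184 0.000
      vertex 13.107 16.316 0.000
      vertex 17.184 11.012 0.000
    endloop
  endfacet
  facet normal 0.0000 0.0000 -1.0000
    outer loop
      vertex 1.168 13.107 0.000
      vertex 6.472 17.184 0.000
      vertex 17.184 11.012 0.000
    endloop
  endfacet
  facet normal 0.0000 0.0000 -1.0000
    outer loop
      vertex 0.300 6.472 0.000
      vertex 1.168 13.107 0.000
      vertex 17.184 11.012 0.000
    endloop
  endfacet
  facet normal 0.0000 0.0000 -1.0000
    outer loop
      vertex 4.377 1.168 0.000
      vertex 0.300 6.472 0.000
      vertex 17.184 11.012 0.000
    endloop
  endfacet
  facet normal 0.0000 0.0000 -1.0000
    outer loop
      vertex 11.012 0.300 0.000
      vertex 4.377 1.168 0.000
      vertex 17.184 11.012 0.000
    endloop
  endfacet
  facet normal 0.0000 0.0000 -1.0000
    outer loop
      vertex 16.316 4.377 0.000
      vertex 11.012 0.300 0.000
      vertex 17.184 11.012 0.000
    endloop
  endfacet
  facet normal 0.0000 0.0000 1.0000
    outer loop
      vertex 17.184 11.012 9.319
      vertex 13.107 16.316 9.319
      vertex 6.472 17.184 9.319
    endloop
  endfacet
  facet normal 0.0000 0.0000 1.0000
    outer loop
      vertex 17.184 11.012 9.319
      vertex 6.472 17.184 9.319
      vertex 1.168 13.107 9.319
    endloop
  endfacet
  facet normal 0.0000 0.0000 1.0000
    outer loop
      vertex 17.184 11.012 9.319
      vertex 1.168 13.107 9.319
      vertex 0.300 6.472 9.319
    endloop
  endfacet
  facet normal 0.0000 0.0000 1.0000
    outer loop
      vertex 17.184 11.012 9.319
      vertex 0.300 6.472 9.319
      vertex 4.377 1.168 9.319
    endloop
  endfacet
  facet normal 0.0000 0.0000 1.0000
    outer loop
      vertex 17.184 11.012 9.319
      vertex 4.377 1.168 9.319
      vertex 11.012 0.300 9.319
    endloop
  endfacet
  facet normal 0.0000 0.0000 1.0000
    outer loop
      vertex 17.184 11.012 9.319
      vertex 11.012 0.300 9.319
      vertex 16.316 4.377 9.319
    endloop
  endfacet
  facet normal 0.7928 0.6094 0.0000
    outer loop
      vertex 17.184 11.012 0.000
      vertex 13.107 16.316 0.000
      vertex 13.107 16.316 9.319
    endloop
  endfacet
  facet normal 0.7928 0.6094 0.0000
    outer loop
      vertex 17.184 11.012 0.000
      vertex 13.107 16.316 9.319
      vertex 17.184 11.012 9.319
    endloop
  endfacet
  facet normal 0.1297 0.9916 0.0000
    outer loop
      vertex 13.107 16.316 0.000
      vertex 6.472 17.184 0.000
      vertex 6.472 17.184 9.319
    endloop
  endfacet
  facet normal 0.1297 0.9916 0.0000
    outer loop
      vertex 13.107 16.316 0.000
      vertex 6.472 17.184 9.319
      vertex 13.107 16.316 9.319
    endloop
  endfacet
  facet normal -0.6094 0.7928 0.0000
    outer loop
      vertex 6.472 17.184 0.000
      vertex 1.168 13.107 0.000
      vertex 1.168 13.107 9.319
    endloop
  endfacet
  facet normal -0.6094 0.7928 0.0000
    outer loop
      vertex 6.472 17.184 0.000
      vertex 1.168 13.107 9.319
      vertex 6.472 17.184 9.319
    endloop
  endfacet
  facet normal -0.9916 0.1297 0.0000
    outer loop
      vertex 1.168 13.107 0.000
      vertex 0.300 6.472 0.000
      vertex 0.300 6.472 9.319
    endloop
  endfacet
  facet normal -0.9916 0.1297 0.0000
    outer loop
      vertex 1.168 13.107 0.000
      vertex 0.300 6.472 9.319
      vertex 1.168 13.107 9.319
    endloop
  endfacet
  facet normal -0.7928 -0.6094 0.0000
    outer loop
      vertex 0.300 6.472 0.000
      vertex 4.377 1.168 0.000
      vertex 4.377 1.168 9.319
    endloop
  endfacet
  facet normal -0.7928 -0.6094 0.0000
    outer loop
      vertex 0.300 6.472 0.000
      vertex 4.377 1.168 9.319
      vertex 0.300 6.472 9.319
    endloop
  endfacet
  facet normal -0.1297 -0.9916 0.0000
    outer loop
      vertex 4.377 1.168 0.000
      vertex 11.012 0.300 0.000
      vertex 11.012 0.300 9.319
    endloop
  endfacet
  facet normal -0.1297 -0.9916 0.0000
    outer loop
      vertex 4.377 1.168 0.000
      vertex 11.012 0.300 9.319
      vertex 4.377 1.168 9.319
    endloop
  endfacet
  facet normal 0.6094 -0.7928 0.0000
    outer loop
      vertex 11.012 0.300 0.000
      vertex 16.316 4.377 0.000
      vertex 16.316 4.377 9.319
    endloop
  endfacet
  facet normal 0.6094 -0.7928 0.0000
    outer loop
      vertex 11.012 0.300 0.000
      vertex 16.316 4.377 9.319
      vertex 11.012 0.300 9.319
    endloop
  endfacet
  facet normal 0.9916 -0.1297 0.0000
    outer loop
      vertex 16.316 4.377 0.000
      vertex 17.184 11.012 0.000
      vertex 17.184 11.012 9.319
    endloop
  endfacet
  facet normal 0.9916 -0.1297 0.0000
    outer loop
      vertex 16.316 4.377 0.000
      vertex 17.184 11.012 9.319
      vertex 16.316 4.377 9.319
    endloop
  endfacet
endsolid part

The G0 Z moves step by Δz≈3.106 mm. Every layer's G1 loop is the same polygon, so the solid is a straight extrusion of it from z=0 to z≈9.32. Closing with flat bottom and top caps and triangulating gives 28 facets — a regular 8-sided prism (a cylinder approximated with 8 flat sides), circumscribed radius ≈ 8.74 mm, height ≈ 9.32 mm.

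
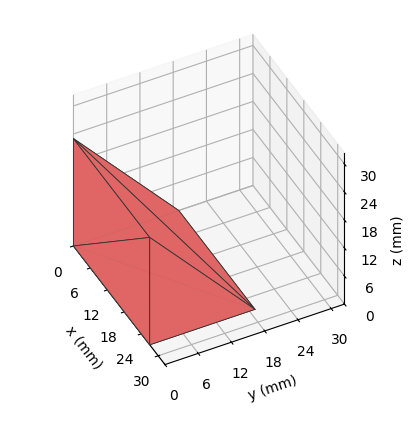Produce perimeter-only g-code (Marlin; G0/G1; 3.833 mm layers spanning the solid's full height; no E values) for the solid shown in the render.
Reading the render: the shape is a wedge (ramp): 27 × 19 mm base, rising to 23 mm along the y=0 edge and sloping linearly to z=0 at y=19 (dimensions read to the nearest mm from the axis ticks). For the g-code, the solid's height is divided into equal slices at the stated Δz and each level perimeter traced with G1 moves after a G0 lift.

; perimeter-only toolpath
G21 ; units = mm
G90 ; absolute positioning
G28 ; home
; layer 1
G0 Z3.833
G0 X0.000 Y0.000
G1 X27.000 Y0.000
G1 X27.000 Y15.833
G1 X0.000 Y15.833
G1 X0.000 Y0.000
; layer 2
G0 Z7.667
G0 X0.000 Y0.000
G1 X27.000 Y0.000
G1 X27.000 Y12.667
G1 X0.000 Y12.667
G1 X0.000 Y0.000
; layer 3
G0 Z11.500
G0 X0.000 Y0.000
G1 X27.000 Y0.000
G1 X27.000 Y9.500
G1 X0.000 Y9.500
G1 X0.000 Y0.000
; layer 4
G0 Z15.333
G0 X0.000 Y0.000
G1 X27.000 Y0.000
G1 X27.000 Y6.333
G1 X0.000 Y6.333
G1 X0.000 Y0.000
; layer 5
G0 Z19.167
G0 X0.000 Y0.000
G1 X27.000 Y0.000
G1 X27.000 Y3.167
G1 X0.000 Y3.167
G1 X0.000 Y0.000
M2 ; end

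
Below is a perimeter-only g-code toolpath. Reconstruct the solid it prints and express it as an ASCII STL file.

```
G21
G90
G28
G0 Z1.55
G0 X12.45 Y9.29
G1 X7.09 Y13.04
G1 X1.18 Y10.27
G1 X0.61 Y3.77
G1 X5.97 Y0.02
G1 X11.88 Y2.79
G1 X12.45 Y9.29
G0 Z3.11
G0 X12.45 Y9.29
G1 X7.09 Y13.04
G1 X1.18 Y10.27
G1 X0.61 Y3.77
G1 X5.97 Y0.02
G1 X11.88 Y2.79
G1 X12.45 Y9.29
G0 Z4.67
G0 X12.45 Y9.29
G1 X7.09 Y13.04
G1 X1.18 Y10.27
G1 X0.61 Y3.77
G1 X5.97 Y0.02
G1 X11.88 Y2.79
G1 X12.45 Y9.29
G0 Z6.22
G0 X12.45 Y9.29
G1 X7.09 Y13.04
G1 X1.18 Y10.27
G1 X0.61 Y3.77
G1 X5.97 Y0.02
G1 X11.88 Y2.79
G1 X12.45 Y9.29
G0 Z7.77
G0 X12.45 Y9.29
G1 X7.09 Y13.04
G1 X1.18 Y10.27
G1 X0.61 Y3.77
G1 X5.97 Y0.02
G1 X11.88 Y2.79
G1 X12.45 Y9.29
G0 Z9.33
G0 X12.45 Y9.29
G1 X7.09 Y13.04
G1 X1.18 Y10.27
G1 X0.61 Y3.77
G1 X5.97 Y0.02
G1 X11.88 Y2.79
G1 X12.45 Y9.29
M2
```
solid part
  facet normal 0.0000 0.0000 -1.0000
    outer loop
      vertex 1.18 10.27 0.00
      vertex 7.09 13.04 0.00
      vertex 12.45 9.29 0.00
    endloop
  endfacet
  facet normal 0.0000 0.0000 -1.0000
    outer loop
      vertex 0.61 3.77 0.00
      vertex 1.18 10.27 0.00
      vertex 12.45 9.29 0.00
    endloop
  endfacet
  facet normal 0.0000 0.0000 -1.0000
    outer loop
      vertex 5.97 0.02 0.00
      vertex 0.61 3.77 0.00
      vertex 12.45 9.29 0.00
    endloop
  endfacet
  facet normal 0.0000 0.0000 -1.0000
    outer loop
      vertex 11.88 2.79 0.00
      vertex 5.97 0.02 0.00
      vertex 12.45 9.29 0.00
    endloop
  endfacet
  facet normal 0.0000 0.0000 1.0000
    outer loop
      vertex 12.45 9.29 9.33
      vertex 7.09 13.04 9.33
      vertex 1.18 10.27 9.33
    endloop
  endfacet
  facet normal 0.0000 0.0000 1.0000
    outer loop
      vertex 12.45 9.29 9.33
      vertex 1.18 10.27 9.33
      vertex 0.61 3.77 9.33
    endloop
  endfacet
  facet normal 0.0000 0.0000 1.0000
    outer loop
      vertex 12.45 9.29 9.33
      vertex 0.61 3.77 9.33
      vertex 5.97 0.02 9.33
    endloop
  endfacet
  facet normal 0.0000 0.0000 1.0000
    outer loop
      vertex 12.45 9.29 9.33
      vertex 5.97 0.02 9.33
      vertex 11.88 2.79 9.33
    endloop
  endfacet
  facet normal 0.5733 0.8194 0.0000
    outer loop
      vertex 12.45 9.29 0.00
      vertex 7.09 13.04 0.00
      vertex 7.09 13.04 9.33
    endloop
  endfacet
  facet normal 0.5733 0.8194 0.0000
    outer loop
      vertex 12.45 9.29 0.00
      vertex 7.09 13.04 9.33
      vertex 12.45 9.29 9.33
    endloop
  endfacet
  facet normal -0.4244 0.9055 0.0000
    outer loop
      vertex 7.09 13.04 0.00
      vertex 1.18 10.27 0.00
      vertex 1.18 10.27 9.33
    endloop
  endfacet
  facet normal -0.4244 0.9055 0.0000
    outer loop
      vertex 7.09 13.04 0.00
      vertex 1.18 10.27 9.33
      vertex 7.09 13.04 9.33
    endloop
  endfacet
  facet normal -0.9962 0.0874 0.0000
    outer loop
      vertex 1.18 10.27 0.00
      vertex 0.61 3.77 0.00
      vertex 0.61 3.77 9.33
    endloop
  endfacet
  facet normal -0.9962 0.0874 0.0000
    outer loop
      vertex 1.18 10.27 0.00
      vertex 0.61 3.77 9.33
      vertex 1.18 10.27 9.33
    endloop
  endfacet
  facet normal -0.5733 -0.8194 0.0000
    outer loop
      vertex 0.61 3.77 0.00
      vertex 5.97 0.02 0.00
      vertex 5.97 0.02 9.33
    endloop
  endfacet
  facet normal -0.5733 -0.8194 0.0000
    outer loop
      vertex 0.61 3.77 0.00
      vertex 5.97 0.02 9.33
      vertex 0.61 3.77 9.33
    endloop
  endfacet
  facet normal 0.4244 -0.9055 0.0000
    outer loop
      vertex 5.97 0.02 0.00
      vertex 11.88 2.79 0.00
      vertex 11.88 2.79 9.33
    endloop
  endfacet
  facet normal 0.4244 -0.9055 0.0000
    outer loop
      vertex 5.97 0.02 0.00
      vertex 11.88 2.79 9.33
      vertex 5.97 0.02 9.33
    endloop
  endfacet
  facet normal 0.9962 -0.0874 0.0000
    outer loop
      vertex 11.88 2.79 0.00
      vertex 12.45 9.29 0.00
      vertex 12.45 9.29 9.33
    endloop
  endfacet
  facet normal 0.9962 -0.0874 0.0000
    outer loop
      vertex 11.88 2.79 0.00
      vertex 12.45 9.29 9.33
      vertex 11.88 2.79 9.33
    endloop
  endfacet
endsolid part

The G0 Z moves step by Δz≈1.55 mm. Every layer's G1 loop is the same polygon, so the solid is a straight extrusion of it from z=0 to z≈9.33. Closing with flat bottom and top caps and triangulating gives 20 facets — a regular 6-sided prism (a cylinder approximated with 6 flat sides), circumscribed radius ≈ 6.53 mm, height ≈ 9.33 mm.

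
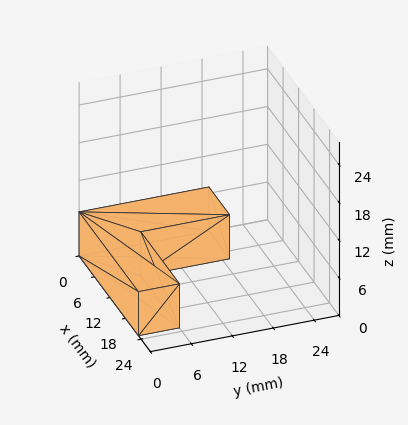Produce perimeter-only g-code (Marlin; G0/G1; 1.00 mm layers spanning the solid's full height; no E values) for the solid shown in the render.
Reading the render: the shape is an L-shaped prism: outer 23 × 19 mm, arm thicknesses ≈ 6 mm (horizontal) and 8 mm (vertical), extruded 7 mm in z (dimensions read to the nearest mm from the axis ticks). For the g-code, the solid's height is divided into equal slices at the stated Δz and each level perimeter traced with G1 moves after a G0 lift.

; perimeter-only toolpath
G21 ; units = mm
G90 ; absolute positioning
G28 ; home
; layer 1
G0 Z1.00
G0 X0.00 Y0.00
G1 X23.00 Y0.00
G1 X23.00 Y6.00
G1 X8.00 Y6.00
G1 X8.00 Y19.00
G1 X0.00 Y19.00
G1 X0.00 Y0.00
; layer 2
G0 Z2.00
G0 X0.00 Y0.00
G1 X23.00 Y0.00
G1 X23.00 Y6.00
G1 X8.00 Y6.00
G1 X8.00 Y19.00
G1 X0.00 Y19.00
G1 X0.00 Y0.00
; layer 3
G0 Z3.00
G0 X0.00 Y0.00
G1 X23.00 Y0.00
G1 X23.00 Y6.00
G1 X8.00 Y6.00
G1 X8.00 Y19.00
G1 X0.00 Y19.00
G1 X0.00 Y0.00
; layer 4
G0 Z4.00
G0 X0.00 Y0.00
G1 X23.00 Y0.00
G1 X23.00 Y6.00
G1 X8.00 Y6.00
G1 X8.00 Y19.00
G1 X0.00 Y19.00
G1 X0.00 Y0.00
; layer 5
G0 Z5.00
G0 X0.00 Y0.00
G1 X23.00 Y0.00
G1 X23.00 Y6.00
G1 X8.00 Y6.00
G1 X8.00 Y19.00
G1 X0.00 Y19.00
G1 X0.00 Y0.00
; layer 6
G0 Z6.00
G0 X0.00 Y0.00
G1 X23.00 Y0.00
G1 X23.00 Y6.00
G1 X8.00 Y6.00
G1 X8.00 Y19.00
G1 X0.00 Y19.00
G1 X0.00 Y0.00
; layer 7
G0 Z7.00
G0 X0.00 Y0.00
G1 X23.00 Y0.00
G1 X23.00 Y6.00
G1 X8.00 Y6.00
G1 X8.00 Y19.00
G1 X0.00 Y19.00
G1 X0.00 Y0.00
M2 ; end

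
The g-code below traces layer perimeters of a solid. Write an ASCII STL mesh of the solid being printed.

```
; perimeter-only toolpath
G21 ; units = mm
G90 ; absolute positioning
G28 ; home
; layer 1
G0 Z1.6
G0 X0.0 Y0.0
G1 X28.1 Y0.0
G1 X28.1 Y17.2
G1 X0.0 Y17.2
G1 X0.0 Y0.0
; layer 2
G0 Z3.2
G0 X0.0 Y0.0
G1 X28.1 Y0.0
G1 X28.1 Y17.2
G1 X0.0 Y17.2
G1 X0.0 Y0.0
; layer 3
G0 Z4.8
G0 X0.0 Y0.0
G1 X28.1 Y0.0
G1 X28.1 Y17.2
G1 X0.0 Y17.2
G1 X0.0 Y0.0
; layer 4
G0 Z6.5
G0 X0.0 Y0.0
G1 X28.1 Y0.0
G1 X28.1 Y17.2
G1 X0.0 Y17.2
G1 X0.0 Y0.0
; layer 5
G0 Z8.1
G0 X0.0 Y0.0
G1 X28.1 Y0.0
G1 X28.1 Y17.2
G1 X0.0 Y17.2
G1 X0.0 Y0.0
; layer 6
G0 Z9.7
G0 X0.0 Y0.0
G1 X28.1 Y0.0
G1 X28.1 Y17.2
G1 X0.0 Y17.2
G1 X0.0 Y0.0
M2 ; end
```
solid part
  facet normal 0.0000 0.0000 -1.0000
    outer loop
      vertex 28.1 17.2 0.0
      vertex 28.1 0.0 0.0
      vertex 0.0 0.0 0.0
    endloop
  endfacet
  facet normal 0.0000 0.0000 -1.0000
    outer loop
      vertex 0.0 17.2 0.0
      vertex 28.1 17.2 0.0
      vertex 0.0 0.0 0.0
    endloop
  endfacet
  facet normal 0.0000 0.0000 1.0000
    outer loop
      vertex 0.0 0.0 9.7
      vertex 28.1 0.0 9.7
      vertex 28.1 17.2 9.7
    endloop
  endfacet
  facet normal 0.0000 0.0000 1.0000
    outer loop
      vertex 0.0 0.0 9.7
      vertex 28.1 17.2 9.7
      vertex 0.0 17.2 9.7
    endloop
  endfacet
  facet normal 0.0000 -1.0000 0.0000
    outer loop
      vertex 0.0 0.0 0.0
      vertex 28.1 0.0 0.0
      vertex 28.1 0.0 9.7
    endloop
  endfacet
  facet normal 0.0000 -1.0000 0.0000
    outer loop
      vertex 0.0 0.0 0.0
      vertex 28.1 0.0 9.7
      vertex 0.0 0.0 9.7
    endloop
  endfacet
  facet normal 0.0000 1.0000 0.0000
    outer loop
      vertex 28.1 17.2 9.7
      vertex 28.1 17.2 0.0
      vertex 0.0 17.2 0.0
    endloop
  endfacet
  facet normal 0.0000 1.0000 0.0000
    outer loop
      vertex 0.0 17.2 9.7
      vertex 28.1 17.2 9.7
      vertex 0.0 17.2 0.0
    endloop
  endfacet
  facet normal -1.0000 0.0000 0.0000
    outer loop
      vertex 0.0 17.2 9.7
      vertex 0.0 17.2 0.0
      vertex 0.0 0.0 0.0
    endloop
  endfacet
  facet normal -1.0000 0.0000 0.0000
    outer loop
      vertex 0.0 0.0 9.7
      vertex 0.0 17.2 9.7
      vertex 0.0 0.0 0.0
    endloop
  endfacet
  facet normal 1.0000 0.0000 0.0000
    outer loop
      vertex 28.1 0.0 0.0
      vertex 28.1 17.2 0.0
      vertex 28.1 17.2 9.7
    endloop
  endfacet
  facet normal 1.0000 0.0000 0.0000
    outer loop
      vertex 28.1 0.0 0.0
      vertex 28.1 17.2 9.7
      vertex 28.1 0.0 9.7
    endloop
  endfacet
endsolid part

The G0 Z moves step by Δz≈1.6 mm. Every layer's G1 loop is the same polygon, so the solid is a straight extrusion of it from z=0 to z≈9.7. Closing with flat bottom and top caps and triangulating gives 12 facets — a rectangular box, roughly 28.1 × 17.2 mm footprint and 9.7 mm tall.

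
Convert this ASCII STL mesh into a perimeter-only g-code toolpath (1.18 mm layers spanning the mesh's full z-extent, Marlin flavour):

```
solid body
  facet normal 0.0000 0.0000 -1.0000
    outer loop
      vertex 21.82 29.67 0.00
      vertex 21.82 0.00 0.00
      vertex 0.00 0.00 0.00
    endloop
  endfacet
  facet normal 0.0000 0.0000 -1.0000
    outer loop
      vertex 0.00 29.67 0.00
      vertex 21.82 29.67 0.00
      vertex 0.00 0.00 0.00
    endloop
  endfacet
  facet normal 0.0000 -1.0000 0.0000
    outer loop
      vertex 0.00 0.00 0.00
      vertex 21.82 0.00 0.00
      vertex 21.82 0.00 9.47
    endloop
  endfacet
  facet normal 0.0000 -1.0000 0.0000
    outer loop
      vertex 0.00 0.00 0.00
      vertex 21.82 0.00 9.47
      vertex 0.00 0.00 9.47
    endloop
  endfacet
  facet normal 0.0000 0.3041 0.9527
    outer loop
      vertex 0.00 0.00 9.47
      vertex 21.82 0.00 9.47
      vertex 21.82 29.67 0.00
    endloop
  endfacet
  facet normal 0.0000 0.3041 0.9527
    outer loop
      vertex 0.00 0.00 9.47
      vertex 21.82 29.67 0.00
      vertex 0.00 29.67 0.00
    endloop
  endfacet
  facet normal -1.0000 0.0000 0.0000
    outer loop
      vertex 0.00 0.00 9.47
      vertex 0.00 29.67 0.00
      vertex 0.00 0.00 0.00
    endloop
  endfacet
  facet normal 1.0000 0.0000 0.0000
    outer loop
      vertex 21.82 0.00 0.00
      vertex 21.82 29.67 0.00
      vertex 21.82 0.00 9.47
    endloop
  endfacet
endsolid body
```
; perimeter-only toolpath
G21 ; units = mm
G90 ; absolute positioning
G28 ; home
; layer 1
G0 Z1.18
G0 X0.00 Y0.00
G1 X21.82 Y0.00
G1 X21.82 Y25.96
G1 X0.00 Y25.96
G1 X0.00 Y0.00
; layer 2
G0 Z2.37
G0 X0.00 Y0.00
G1 X21.82 Y0.00
G1 X21.82 Y22.25
G1 X0.00 Y22.25
G1 X0.00 Y0.00
; layer 3
G0 Z3.55
G0 X0.00 Y0.00
G1 X21.82 Y0.00
G1 X21.82 Y18.54
G1 X0.00 Y18.54
G1 X0.00 Y0.00
; layer 4
G0 Z4.74
G0 X0.00 Y0.00
G1 X21.82 Y0.00
G1 X21.82 Y14.84
G1 X0.00 Y14.84
G1 X0.00 Y0.00
; layer 5
G0 Z5.92
G0 X0.00 Y0.00
G1 X21.82 Y0.00
G1 X21.82 Y11.13
G1 X0.00 Y11.13
G1 X0.00 Y0.00
; layer 6
G0 Z7.10
G0 X0.00 Y0.00
G1 X21.82 Y0.00
G1 X21.82 Y7.42
G1 X0.00 Y7.42
G1 X0.00 Y0.00
; layer 7
G0 Z8.29
G0 X0.00 Y0.00
G1 X21.82 Y0.00
G1 X21.82 Y3.71
G1 X0.00 Y3.71
G1 X0.00 Y0.00
M2 ; end

The solid is a wedge (ramp): 21.8 × 29.7 mm base, rising to 9.47 mm along the y=0 edge and sloping linearly to z=0 at y=29.7. Slicing at Δz = 1.18 mm — 8 equal slices spanning the solid's height, so layer i sits at z = i·h/8 — gives 7 non-empty perimeters. Each is a 4-segment closed polygon; G0 lifts to the layer z and rapids to the start vertex, then G1 traces the edges. The cross-section shrinks linearly with z (the slice at the apex is degenerate and omitted).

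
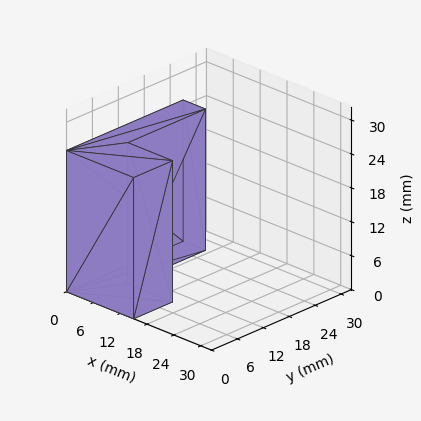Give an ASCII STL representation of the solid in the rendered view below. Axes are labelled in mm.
Reading the render: the shape is an L-shaped prism: outer 15 × 27 mm, arm thicknesses ≈ 9 mm (horizontal) and 5 mm (vertical), extruded 25 mm in z (dimensions read to the nearest mm from the axis ticks). For the STL, each face is triangulated and given an outward normal.

solid part
  facet normal 0.0000 0.0000 -1.0000
    outer loop
      vertex 15.00 9.00 0.00
      vertex 15.00 0.00 0.00
      vertex 0.00 0.00 0.00
    endloop
  endfacet
  facet normal 0.0000 0.0000 -1.0000
    outer loop
      vertex 5.00 9.00 0.00
      vertex 15.00 9.00 0.00
      vertex 0.00 0.00 0.00
    endloop
  endfacet
  facet normal 0.0000 0.0000 -1.0000
    outer loop
      vertex 5.00 27.00 0.00
      vertex 5.00 9.00 0.00
      vertex 0.00 0.00 0.00
    endloop
  endfacet
  facet normal 0.0000 0.0000 -1.0000
    outer loop
      vertex 0.00 27.00 0.00
      vertex 5.00 27.00 0.00
      vertex 0.00 0.00 0.00
    endloop
  endfacet
  facet normal 0.0000 0.0000 1.0000
    outer loop
      vertex 0.00 0.00 25.00
      vertex 15.00 0.00 25.00
      vertex 15.00 9.00 25.00
    endloop
  endfacet
  facet normal 0.0000 0.0000 1.0000
    outer loop
      vertex 0.00 0.00 25.00
      vertex 15.00 9.00 25.00
      vertex 5.00 9.00 25.00
    endloop
  endfacet
  facet normal 0.0000 0.0000 1.0000
    outer loop
      vertex 0.00 0.00 25.00
      vertex 5.00 9.00 25.00
      vertex 5.00 27.00 25.00
    endloop
  endfacet
  facet normal 0.0000 0.0000 1.0000
    outer loop
      vertex 0.00 0.00 25.00
      vertex 5.00 27.00 25.00
      vertex 0.00 27.00 25.00
    endloop
  endfacet
  facet normal 0.0000 -1.0000 0.0000
    outer loop
      vertex 0.00 0.00 0.00
      vertex 15.00 0.00 0.00
      vertex 15.00 0.00 25.00
    endloop
  endfacet
  facet normal 0.0000 -1.0000 0.0000
    outer loop
      vertex 0.00 0.00 0.00
      vertex 15.00 0.00 25.00
      vertex 0.00 0.00 25.00
    endloop
  endfacet
  facet normal 1.0000 0.0000 0.0000
    outer loop
      vertex 15.00 0.00 0.00
      vertex 15.00 9.00 0.00
      vertex 15.00 9.00 25.00
    endloop
  endfacet
  facet normal 1.0000 0.0000 0.0000
    outer loop
      vertex 15.00 0.00 0.00
      vertex 15.00 9.00 25.00
      vertex 15.00 0.00 25.00
    endloop
  endfacet
  facet normal 0.0000 1.0000 0.0000
    outer loop
      vertex 15.00 9.00 0.00
      vertex 5.00 9.00 0.00
      vertex 5.00 9.00 25.00
    endloop
  endfacet
  facet normal 0.0000 1.0000 0.0000
    outer loop
      vertex 15.00 9.00 0.00
      vertex 5.00 9.00 25.00
      vertex 15.00 9.00 25.00
    endloop
  endfacet
  facet normal 1.0000 0.0000 0.0000
    outer loop
      vertex 5.00 9.00 0.00
      vertex 5.00 27.00 0.00
      vertex 5.00 27.00 25.00
    endloop
  endfacet
  facet normal 1.0000 0.0000 0.0000
    outer loop
      vertex 5.00 9.00 0.00
      vertex 5.00 27.00 25.00
      vertex 5.00 9.00 25.00
    endloop
  endfacet
  facet normal 0.0000 1.0000 0.0000
    outer loop
      vertex 5.00 27.00 0.00
      vertex 0.00 27.00 0.00
      vertex 0.00 27.00 25.00
    endloop
  endfacet
  facet normal 0.0000 1.0000 0.0000
    outer loop
      vertex 5.00 27.00 0.00
      vertex 0.00 27.00 25.00
      vertex 5.00 27.00 25.00
    endloop
  endfacet
  facet normal -1.0000 0.0000 0.0000
    outer loop
      vertex 0.00 27.00 0.00
      vertex 0.00 0.00 0.00
      vertex 0.00 0.00 25.00
    endloop
  endfacet
  facet normal -1.0000 0.0000 0.0000
    outer loop
      vertex 0.00 27.00 0.00
      vertex 0.00 0.00 25.00
      vertex 0.00 27.00 25.00
    endloop
  endfacet
endsolid part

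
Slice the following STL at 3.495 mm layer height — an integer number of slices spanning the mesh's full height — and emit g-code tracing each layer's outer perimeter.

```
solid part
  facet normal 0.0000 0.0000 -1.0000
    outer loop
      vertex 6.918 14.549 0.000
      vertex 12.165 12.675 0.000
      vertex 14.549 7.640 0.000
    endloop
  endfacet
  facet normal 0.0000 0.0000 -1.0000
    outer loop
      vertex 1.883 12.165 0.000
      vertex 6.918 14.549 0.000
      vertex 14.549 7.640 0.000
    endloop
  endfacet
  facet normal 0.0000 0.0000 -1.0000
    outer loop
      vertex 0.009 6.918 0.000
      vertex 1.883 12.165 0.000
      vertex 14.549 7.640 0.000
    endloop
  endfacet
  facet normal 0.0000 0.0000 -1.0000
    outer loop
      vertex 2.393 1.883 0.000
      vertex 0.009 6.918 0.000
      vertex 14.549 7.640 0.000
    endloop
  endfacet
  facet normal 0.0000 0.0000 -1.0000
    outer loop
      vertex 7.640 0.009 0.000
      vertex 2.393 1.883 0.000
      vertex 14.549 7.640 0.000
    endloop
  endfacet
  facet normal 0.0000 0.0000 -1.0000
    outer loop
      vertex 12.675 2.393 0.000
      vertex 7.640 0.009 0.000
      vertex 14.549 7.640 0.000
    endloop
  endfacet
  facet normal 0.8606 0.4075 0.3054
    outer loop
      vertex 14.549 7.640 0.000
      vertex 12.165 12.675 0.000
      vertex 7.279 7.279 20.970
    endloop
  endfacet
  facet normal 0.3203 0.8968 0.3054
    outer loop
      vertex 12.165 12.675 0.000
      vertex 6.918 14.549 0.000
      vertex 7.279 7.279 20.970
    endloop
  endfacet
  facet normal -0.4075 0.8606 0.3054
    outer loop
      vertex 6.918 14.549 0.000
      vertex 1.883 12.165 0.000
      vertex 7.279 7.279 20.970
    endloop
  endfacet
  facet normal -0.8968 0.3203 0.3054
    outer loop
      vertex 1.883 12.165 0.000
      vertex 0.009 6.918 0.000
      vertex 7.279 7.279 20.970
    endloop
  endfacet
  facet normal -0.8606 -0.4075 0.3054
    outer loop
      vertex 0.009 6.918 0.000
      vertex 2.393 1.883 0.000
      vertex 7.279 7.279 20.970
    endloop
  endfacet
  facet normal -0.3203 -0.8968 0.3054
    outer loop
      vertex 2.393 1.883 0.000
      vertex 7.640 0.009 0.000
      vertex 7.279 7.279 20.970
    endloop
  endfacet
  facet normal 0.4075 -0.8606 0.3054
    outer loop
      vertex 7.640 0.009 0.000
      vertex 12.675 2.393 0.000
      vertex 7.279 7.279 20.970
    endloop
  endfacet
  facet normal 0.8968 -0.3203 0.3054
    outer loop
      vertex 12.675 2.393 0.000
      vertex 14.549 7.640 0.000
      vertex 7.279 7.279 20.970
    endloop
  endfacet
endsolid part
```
; perimeter-only toolpath
G21 ; units = mm
G90 ; absolute positioning
G28 ; home
; layer 1
G0 Z3.495
G0 X13.337 Y7.580
G1 X11.351 Y11.776
G1 X6.978 Y13.337
G1 X2.782 Y11.351
G1 X1.221 Y6.978
G1 X3.207 Y2.782
G1 X7.580 Y1.221
G1 X11.776 Y3.207
G1 X13.337 Y7.580
; layer 2
G0 Z6.990
G0 X12.126 Y7.520
G1 X10.536 Y10.876
G1 X7.038 Y12.126
G1 X3.682 Y10.536
G1 X2.432 Y7.038
G1 X4.022 Y3.682
G1 X7.520 Y2.432
G1 X10.876 Y4.022
G1 X12.126 Y7.520
; layer 3
G0 Z10.485
G0 X10.914 Y7.460
G1 X9.722 Y9.977
G1 X7.098 Y10.914
G1 X4.581 Y9.722
G1 X3.644 Y7.098
G1 X4.836 Y4.581
G1 X7.460 Y3.644
G1 X9.977 Y4.836
G1 X10.914 Y7.460
; layer 4
G0 Z13.980
G0 X9.702 Y7.399
G1 X8.908 Y9.078
G1 X7.159 Y9.702
G1 X5.480 Y8.908
G1 X4.856 Y7.159
G1 X5.650 Y5.480
G1 X7.399 Y4.856
G1 X9.078 Y5.650
G1 X9.702 Y7.399
; layer 5
G0 Z17.475
G0 X8.491 Y7.339
G1 X8.093 Y8.178
G1 X7.219 Y8.491
G1 X6.380 Y8.093
G1 X6.067 Y7.219
G1 X6.465 Y6.380
G1 X7.339 Y6.067
G1 X8.178 Y6.465
G1 X8.491 Y7.339
M2 ; end

The solid is a regular 8-sided pyramid, base circumscribed radius ≈ 7.28 mm, apex at z ≈ 21 mm. Slicing at Δz = 3.495 mm — 6 equal slices spanning the solid's height, so layer i sits at z = i·h/6 — gives 5 non-empty perimeters. Each is a 8-segment closed polygon; G0 lifts to the layer z and rapids to the start vertex, then G1 traces the edges. The cross-section shrinks linearly with z (the slice at the apex is degenerate and omitted).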